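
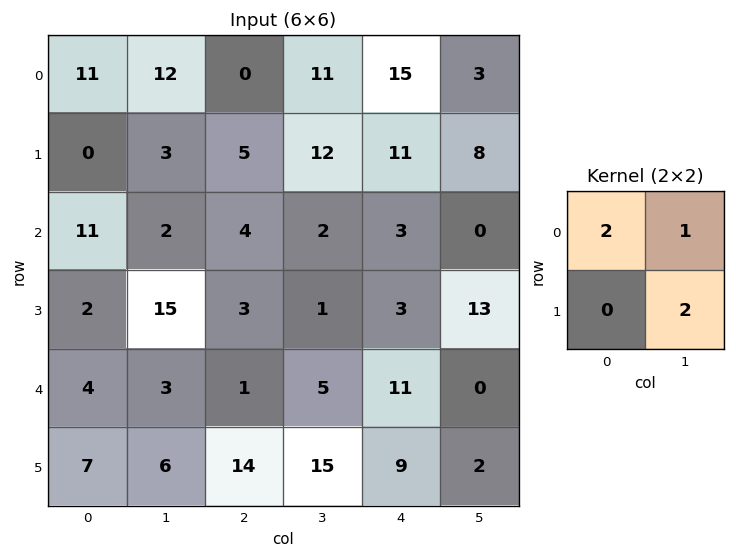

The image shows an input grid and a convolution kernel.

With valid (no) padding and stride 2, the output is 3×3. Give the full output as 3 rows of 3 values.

Output[0,0]: The receptive field on the input at this output position is [11 12 / 0 3]. Elementwise product with the kernel and sum: 11·2 + 12·1 + 3·2.

40 35 49
54 12 32
23 37 26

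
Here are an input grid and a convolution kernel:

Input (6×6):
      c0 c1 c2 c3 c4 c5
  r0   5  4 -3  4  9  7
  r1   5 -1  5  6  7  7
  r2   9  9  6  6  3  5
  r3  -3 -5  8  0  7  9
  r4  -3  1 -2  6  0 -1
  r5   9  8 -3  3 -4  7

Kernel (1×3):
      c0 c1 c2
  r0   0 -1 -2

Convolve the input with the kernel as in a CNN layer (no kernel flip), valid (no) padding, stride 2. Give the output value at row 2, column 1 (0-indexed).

-6

The receptive field on the input at this output position is [-2 6 0]. Elementwise product with the kernel and sum: 6·-1 + 0·-2.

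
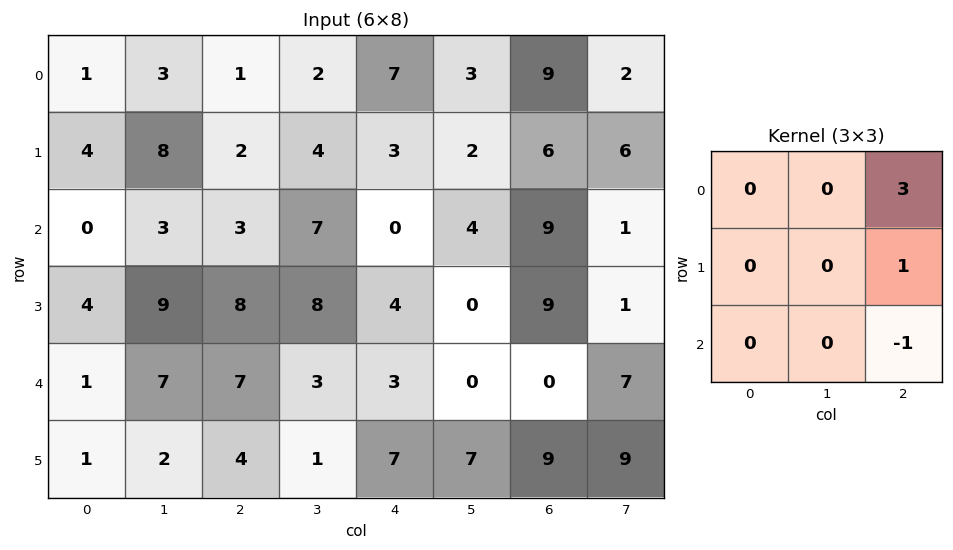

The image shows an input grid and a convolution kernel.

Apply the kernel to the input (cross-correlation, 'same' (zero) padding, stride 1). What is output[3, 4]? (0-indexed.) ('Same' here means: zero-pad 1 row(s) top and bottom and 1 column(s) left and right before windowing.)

The receptive field on the zero-padded input at this output position is [7 0 4 / 8 4 0 / 3 3 0]. Elementwise product with the kernel and sum: 4·3 + 0·1 + 0·-1.

12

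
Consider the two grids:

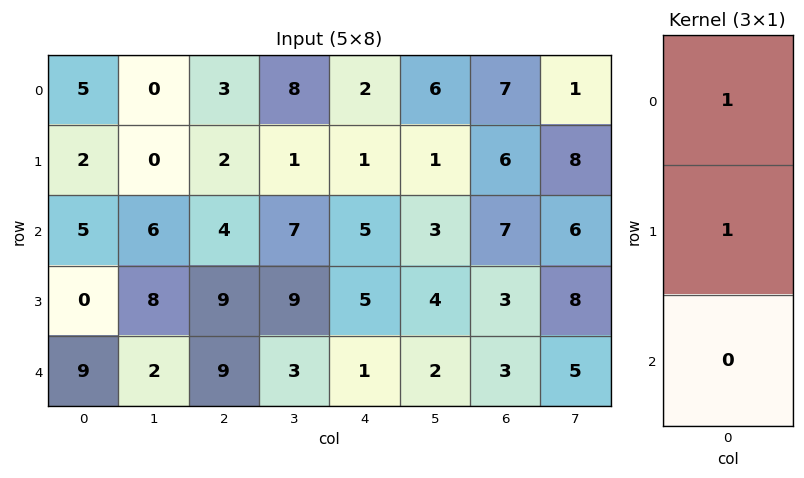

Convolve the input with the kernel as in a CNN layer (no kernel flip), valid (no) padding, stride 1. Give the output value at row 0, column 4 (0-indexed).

3

The receptive field on the input at this output position is [2 / 1 / 5]. Elementwise product with the kernel and sum: 2·1 + 1·1.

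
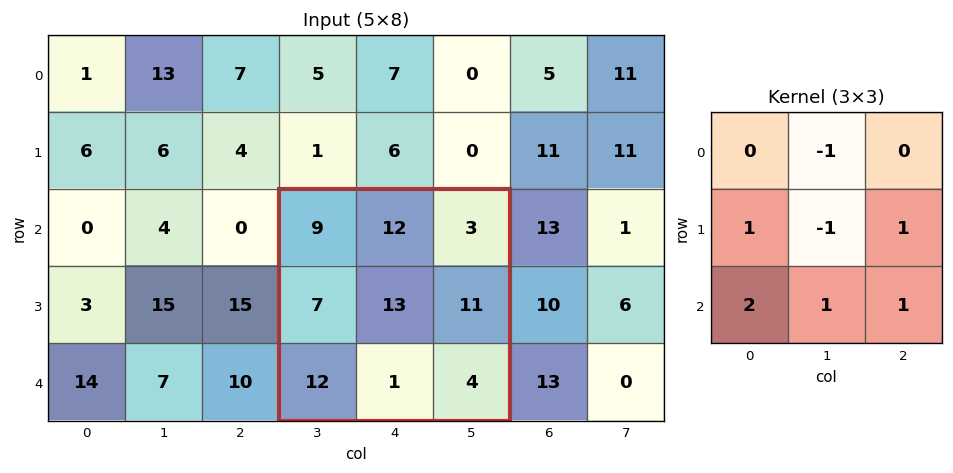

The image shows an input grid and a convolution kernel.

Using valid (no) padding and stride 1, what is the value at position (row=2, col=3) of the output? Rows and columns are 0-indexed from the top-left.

The receptive field on the input at this output position is [9 12 3 / 7 13 11 / 12 1 4]. Elementwise product with the kernel and sum: 12·-1 + 7·1 + 13·-1 + 11·1 + 12·2 + 1·1 + 4·1.

22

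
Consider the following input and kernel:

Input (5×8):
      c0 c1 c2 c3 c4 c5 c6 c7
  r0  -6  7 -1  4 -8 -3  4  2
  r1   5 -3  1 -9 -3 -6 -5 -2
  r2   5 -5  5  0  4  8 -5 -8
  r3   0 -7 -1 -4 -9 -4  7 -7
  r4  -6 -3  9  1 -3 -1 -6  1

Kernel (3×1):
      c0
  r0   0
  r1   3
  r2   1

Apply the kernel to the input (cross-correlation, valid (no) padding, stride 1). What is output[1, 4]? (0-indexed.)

The receptive field on the input at this output position is [-3 / 4 / -9]. Elementwise product with the kernel and sum: 4·3 + -9·1.

3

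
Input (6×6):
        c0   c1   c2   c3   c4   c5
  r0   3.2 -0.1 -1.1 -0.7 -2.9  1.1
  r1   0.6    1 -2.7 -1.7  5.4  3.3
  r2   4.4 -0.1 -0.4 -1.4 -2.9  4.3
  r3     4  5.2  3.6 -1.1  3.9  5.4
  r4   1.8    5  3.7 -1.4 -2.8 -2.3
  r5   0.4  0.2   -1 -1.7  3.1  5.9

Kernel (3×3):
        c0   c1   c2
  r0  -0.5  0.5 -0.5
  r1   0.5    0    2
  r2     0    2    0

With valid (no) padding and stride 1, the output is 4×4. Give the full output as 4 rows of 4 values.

Output[0,0]: The receptive field on the input at this output position is [3.2 -0.1 -1.1 / 0.6 1 -2.7 / 4.4 -0.1 -0.4]. Elementwise product with the kernel and sum: 3.2·-0.5 + -0.1·0.5 + -1.1·-0.5 + 0.6·0.5 + -2.7·2 + -0.1·2.

-6.4 -3.85 8.3 -1.7
13.35 3.35 -10.4 17.6
17.15 8.35 7.75 1.75
7.5 -2.55 -11.45 0.7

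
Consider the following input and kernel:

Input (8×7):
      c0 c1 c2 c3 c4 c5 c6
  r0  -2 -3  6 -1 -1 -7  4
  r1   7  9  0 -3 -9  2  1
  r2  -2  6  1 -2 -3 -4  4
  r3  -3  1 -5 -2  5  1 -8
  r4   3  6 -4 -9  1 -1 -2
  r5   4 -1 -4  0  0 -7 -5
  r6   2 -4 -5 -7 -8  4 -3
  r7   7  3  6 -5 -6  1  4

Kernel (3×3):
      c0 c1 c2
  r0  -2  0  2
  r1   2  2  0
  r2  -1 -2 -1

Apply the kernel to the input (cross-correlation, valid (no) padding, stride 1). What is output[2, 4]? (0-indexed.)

The receptive field on the input at this output position is [-3 -4 4 / 5 1 -8 / 1 -1 -2]. Elementwise product with the kernel and sum: -3·-2 + 4·2 + 5·2 + 1·2 + 1·-1 + -1·-2 + -2·-1.

29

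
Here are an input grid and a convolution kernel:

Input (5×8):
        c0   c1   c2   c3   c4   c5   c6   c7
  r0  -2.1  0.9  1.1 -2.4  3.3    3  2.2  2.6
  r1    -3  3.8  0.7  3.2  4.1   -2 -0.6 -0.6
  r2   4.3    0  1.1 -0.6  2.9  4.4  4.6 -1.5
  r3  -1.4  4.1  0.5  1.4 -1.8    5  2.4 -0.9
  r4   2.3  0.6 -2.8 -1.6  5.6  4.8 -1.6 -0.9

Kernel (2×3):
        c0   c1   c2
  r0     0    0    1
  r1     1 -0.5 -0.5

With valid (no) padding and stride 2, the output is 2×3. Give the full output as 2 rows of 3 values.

Output[0,0]: The receptive field on the input at this output position is [-2.1 0.9 1.1 / -3 3.8 0.7]. Elementwise product with the kernel and sum: 1.1·1 + -3·1 + 3.8·-0.5 + 0.7·-0.5.

-4.15 0.35 7.6
-2.6 3.6 -0.9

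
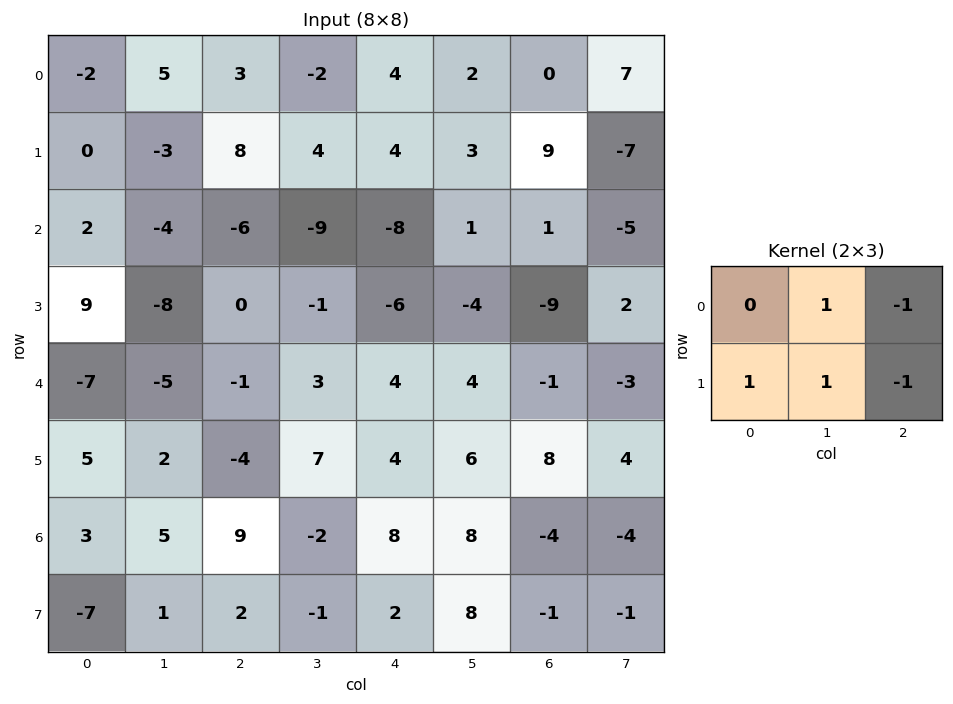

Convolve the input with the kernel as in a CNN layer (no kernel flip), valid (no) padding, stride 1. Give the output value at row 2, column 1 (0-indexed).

-4

The receptive field on the input at this output position is [-4 -6 -9 / -8 0 -1]. Elementwise product with the kernel and sum: -6·1 + -9·-1 + -8·1 + 0·1 + -1·-1.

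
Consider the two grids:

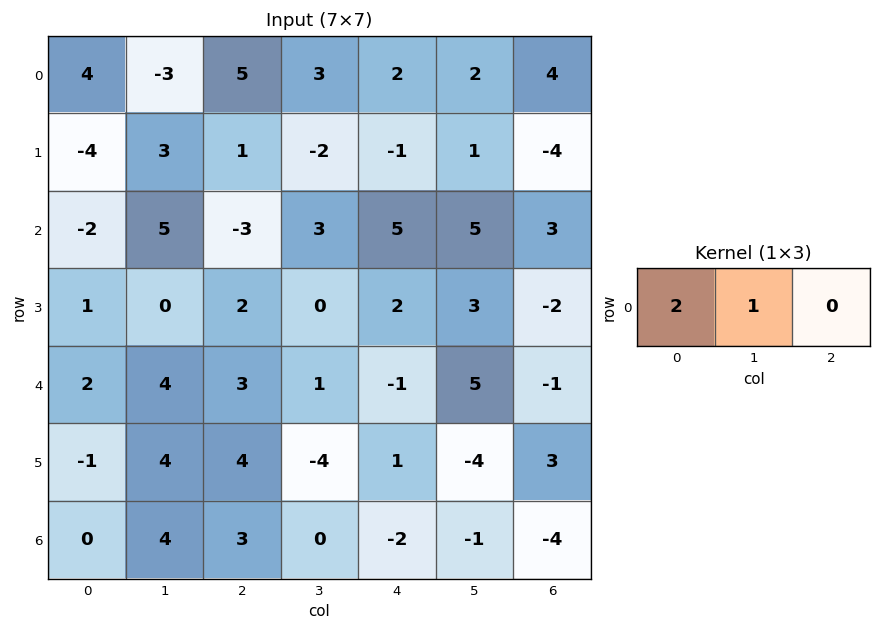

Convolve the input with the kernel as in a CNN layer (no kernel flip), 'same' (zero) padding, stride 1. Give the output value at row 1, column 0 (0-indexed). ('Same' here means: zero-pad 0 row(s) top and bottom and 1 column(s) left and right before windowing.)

The receptive field on the zero-padded input at this output position is [0 -4 3]. Elementwise product with the kernel and sum: 0·2 + -4·1.

-4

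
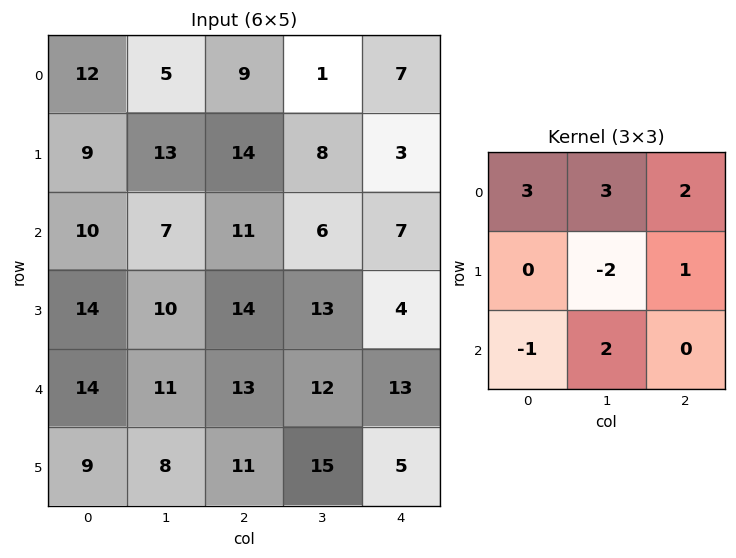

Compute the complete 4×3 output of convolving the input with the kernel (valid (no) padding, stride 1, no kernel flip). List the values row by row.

61 39 32
97 99 79
75 66 54
98 98 97

Output[0,0]: The receptive field on the input at this output position is [12 5 9 / 9 13 14 / 10 7 11]. Elementwise product with the kernel and sum: 12·3 + 5·3 + 9·2 + 13·-2 + 14·1 + 10·-1 + 7·2.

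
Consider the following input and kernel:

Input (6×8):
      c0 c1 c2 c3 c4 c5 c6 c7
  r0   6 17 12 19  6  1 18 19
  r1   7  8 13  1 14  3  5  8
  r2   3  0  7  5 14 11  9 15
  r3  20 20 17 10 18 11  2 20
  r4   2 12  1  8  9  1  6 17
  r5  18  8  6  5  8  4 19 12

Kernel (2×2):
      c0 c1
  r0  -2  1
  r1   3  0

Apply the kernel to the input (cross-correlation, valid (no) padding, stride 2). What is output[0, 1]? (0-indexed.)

34

The receptive field on the input at this output position is [12 19 / 13 1]. Elementwise product with the kernel and sum: 12·-2 + 19·1 + 13·3.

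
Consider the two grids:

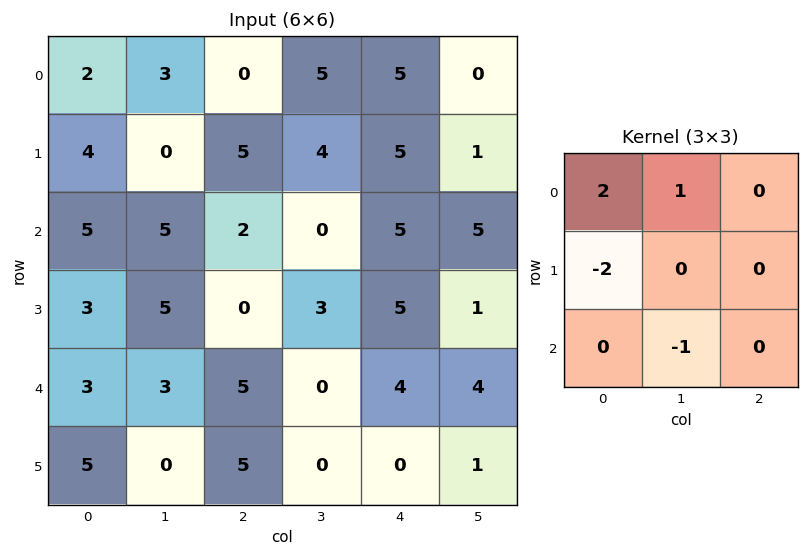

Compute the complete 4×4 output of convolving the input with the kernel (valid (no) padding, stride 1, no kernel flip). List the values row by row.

-6 4 -5 2
-7 -5 7 8
6 -3 4 -5
5 -1 -7 11

Output[0,0]: The receptive field on the input at this output position is [2 3 0 / 4 0 5 / 5 5 2]. Elementwise product with the kernel and sum: 2·2 + 3·1 + 4·-2 + 5·-1.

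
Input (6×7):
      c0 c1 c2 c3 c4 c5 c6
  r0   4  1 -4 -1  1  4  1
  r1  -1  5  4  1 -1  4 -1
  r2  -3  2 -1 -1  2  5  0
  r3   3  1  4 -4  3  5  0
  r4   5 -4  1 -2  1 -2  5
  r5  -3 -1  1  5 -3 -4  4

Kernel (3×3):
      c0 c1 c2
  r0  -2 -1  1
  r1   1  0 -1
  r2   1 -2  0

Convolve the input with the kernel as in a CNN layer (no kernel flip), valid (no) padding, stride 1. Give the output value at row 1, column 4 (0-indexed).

-8

The receptive field on the input at this output position is [-1 4 -1 / 2 5 0 / 3 5 0]. Elementwise product with the kernel and sum: -1·-2 + 4·-1 + -1·1 + 2·1 + 0·-1 + 3·1 + 5·-2.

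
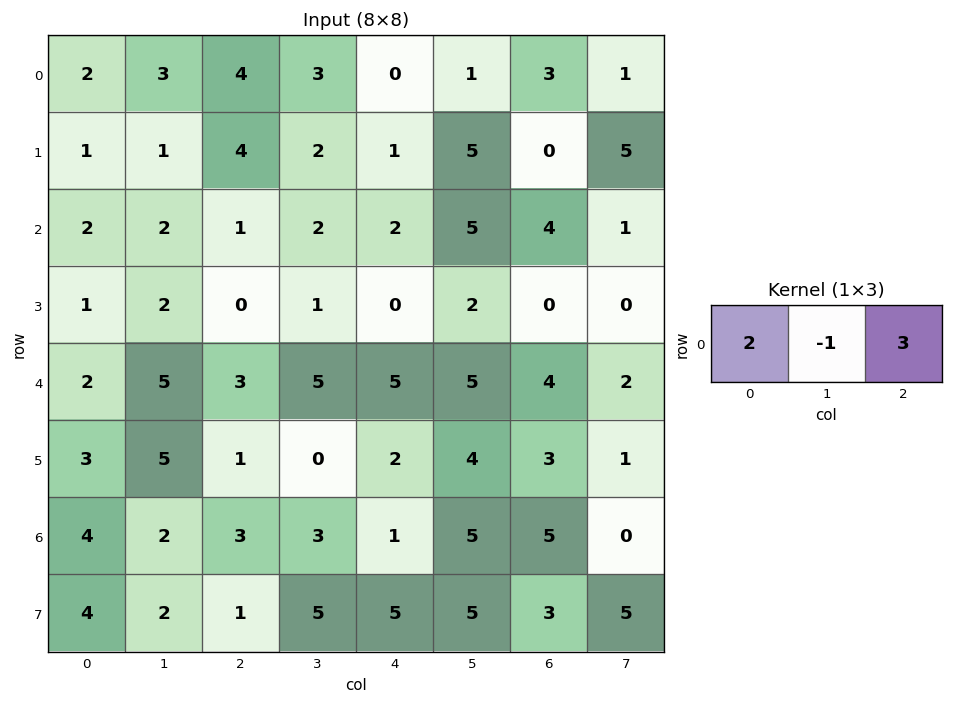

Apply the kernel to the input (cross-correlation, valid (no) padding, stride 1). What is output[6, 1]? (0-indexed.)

The receptive field on the input at this output position is [2 3 3]. Elementwise product with the kernel and sum: 2·2 + 3·-1 + 3·3.

10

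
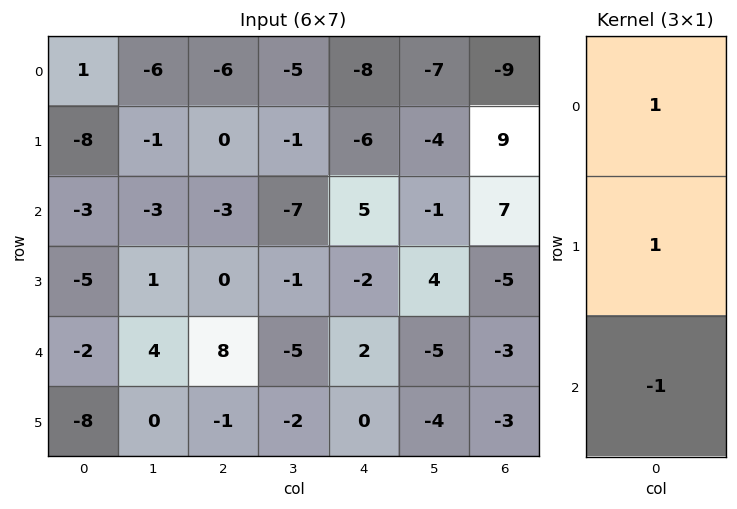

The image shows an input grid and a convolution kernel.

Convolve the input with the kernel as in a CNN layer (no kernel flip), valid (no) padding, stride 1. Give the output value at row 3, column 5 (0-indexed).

The receptive field on the input at this output position is [4 / -5 / -4]. Elementwise product with the kernel and sum: 4·1 + -5·1 + -4·-1.

3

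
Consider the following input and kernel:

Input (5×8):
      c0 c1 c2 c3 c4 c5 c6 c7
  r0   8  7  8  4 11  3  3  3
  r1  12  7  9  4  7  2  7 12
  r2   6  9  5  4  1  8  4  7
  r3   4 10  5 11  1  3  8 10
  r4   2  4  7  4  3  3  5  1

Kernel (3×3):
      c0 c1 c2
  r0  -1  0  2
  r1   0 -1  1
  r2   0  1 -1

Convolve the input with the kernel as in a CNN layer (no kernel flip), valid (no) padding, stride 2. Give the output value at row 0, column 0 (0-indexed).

14

The receptive field on the input at this output position is [8 7 8 / 12 7 9 / 6 9 5]. Elementwise product with the kernel and sum: 8·-1 + 8·2 + 7·-1 + 9·1 + 9·1 + 5·-1.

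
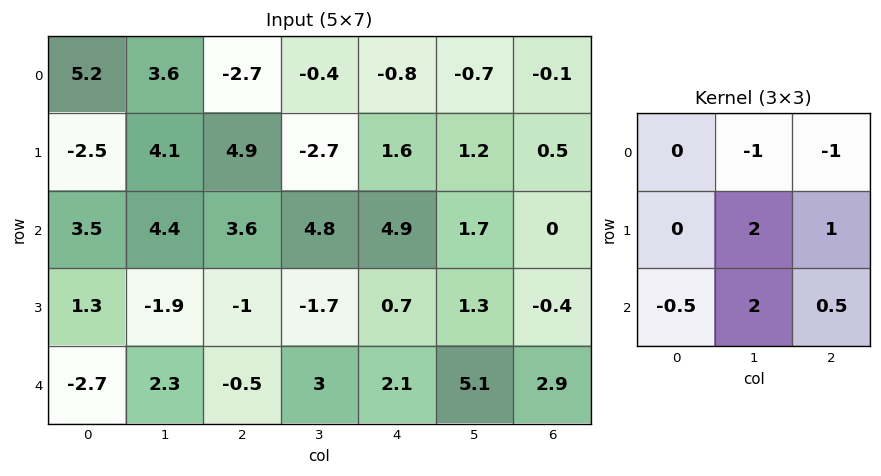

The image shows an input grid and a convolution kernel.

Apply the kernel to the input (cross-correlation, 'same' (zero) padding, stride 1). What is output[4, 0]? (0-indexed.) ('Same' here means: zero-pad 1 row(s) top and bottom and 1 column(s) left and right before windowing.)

The receptive field on the zero-padded input at this output position is [0 1.3 -1.9 / 0 -2.7 2.3 / 0 0 0]. Elementwise product with the kernel and sum: 1.3·-1 + -1.9·-1 + -2.7·2 + 2.3·1 + 0·-0.5 + 0·2 + 0·0.5.

-2.5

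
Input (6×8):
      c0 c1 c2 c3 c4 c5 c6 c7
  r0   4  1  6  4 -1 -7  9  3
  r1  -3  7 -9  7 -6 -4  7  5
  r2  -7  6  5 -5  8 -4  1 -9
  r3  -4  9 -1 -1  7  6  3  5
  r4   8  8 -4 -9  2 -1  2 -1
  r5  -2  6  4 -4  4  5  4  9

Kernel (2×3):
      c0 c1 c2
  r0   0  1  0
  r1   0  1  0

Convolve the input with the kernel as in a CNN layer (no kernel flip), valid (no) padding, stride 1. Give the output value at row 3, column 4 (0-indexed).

The receptive field on the input at this output position is [7 6 3 / 2 -1 2]. Elementwise product with the kernel and sum: 6·1 + -1·1.

5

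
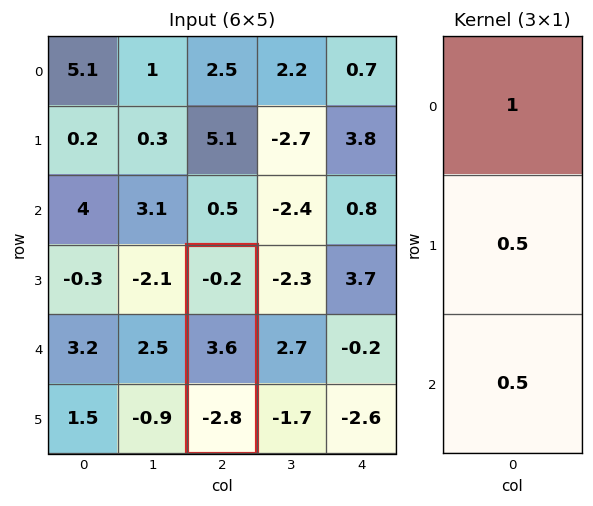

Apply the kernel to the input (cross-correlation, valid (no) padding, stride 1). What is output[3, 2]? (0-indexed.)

The receptive field on the input at this output position is [-0.2 / 3.6 / -2.8]. Elementwise product with the kernel and sum: -0.2·1 + 3.6·0.5 + -2.8·0.5.

0.2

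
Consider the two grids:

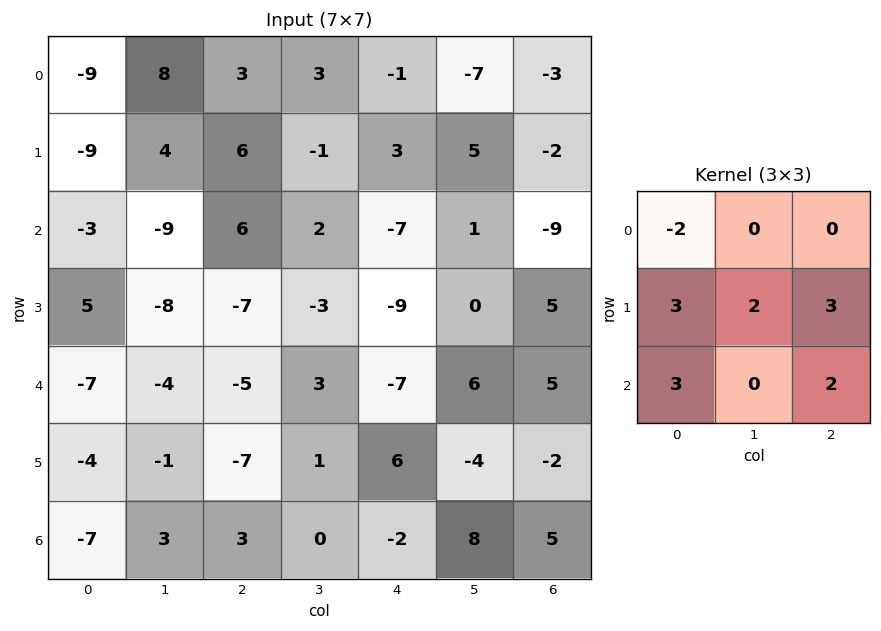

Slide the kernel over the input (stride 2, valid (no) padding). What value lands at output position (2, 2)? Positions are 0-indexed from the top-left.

The receptive field on the input at this output position is [-7 6 5 / 6 -4 -2 / -2 8 5]. Elementwise product with the kernel and sum: -7·-2 + 6·3 + -4·2 + -2·3 + -2·3 + 5·2.

22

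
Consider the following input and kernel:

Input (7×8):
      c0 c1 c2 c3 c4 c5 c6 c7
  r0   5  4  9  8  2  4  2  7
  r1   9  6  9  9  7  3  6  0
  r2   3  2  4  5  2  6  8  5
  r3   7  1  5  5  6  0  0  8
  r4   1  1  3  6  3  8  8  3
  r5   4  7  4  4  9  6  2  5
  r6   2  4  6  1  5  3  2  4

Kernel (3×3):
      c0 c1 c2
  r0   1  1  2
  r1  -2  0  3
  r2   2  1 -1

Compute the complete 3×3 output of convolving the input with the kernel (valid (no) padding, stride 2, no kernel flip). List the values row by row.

40 35 16
14 30 18
14 42 26

Output[0,0]: The receptive field on the input at this output position is [5 4 9 / 9 6 9 / 3 2 4]. Elementwise product with the kernel and sum: 5·1 + 4·1 + 9·2 + 9·-2 + 9·3 + 3·2 + 2·1 + 4·-1.
Output[0,1]: The receptive field on the input at this output position is [9 8 2 / 9 9 7 / 4 5 2]. Elementwise product with the kernel and sum: 9·1 + 8·1 + 2·2 + 9·-2 + 7·3 + 4·2 + 5·1 + 2·-1.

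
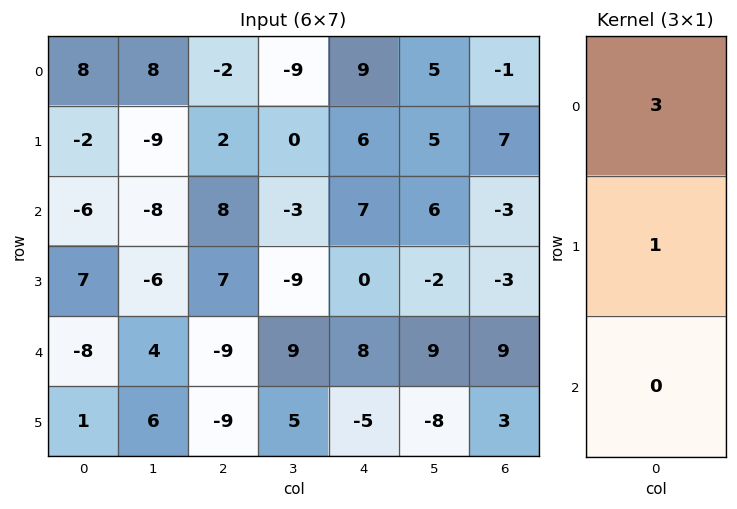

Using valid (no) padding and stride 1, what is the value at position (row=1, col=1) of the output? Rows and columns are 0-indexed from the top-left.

-35

The receptive field on the input at this output position is [-9 / -8 / -6]. Elementwise product with the kernel and sum: -9·3 + -8·1.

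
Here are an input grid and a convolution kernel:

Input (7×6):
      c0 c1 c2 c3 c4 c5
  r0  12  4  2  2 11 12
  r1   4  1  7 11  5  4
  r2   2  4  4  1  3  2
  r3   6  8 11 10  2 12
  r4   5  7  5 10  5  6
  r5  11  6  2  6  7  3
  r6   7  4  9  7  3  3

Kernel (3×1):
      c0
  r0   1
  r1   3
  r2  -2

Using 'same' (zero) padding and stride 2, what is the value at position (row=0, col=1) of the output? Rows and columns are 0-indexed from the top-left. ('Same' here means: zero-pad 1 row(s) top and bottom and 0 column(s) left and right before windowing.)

-8

The receptive field on the zero-padded input at this output position is [0 / 2 / 7]. Elementwise product with the kernel and sum: 0·1 + 2·3 + 7·-2.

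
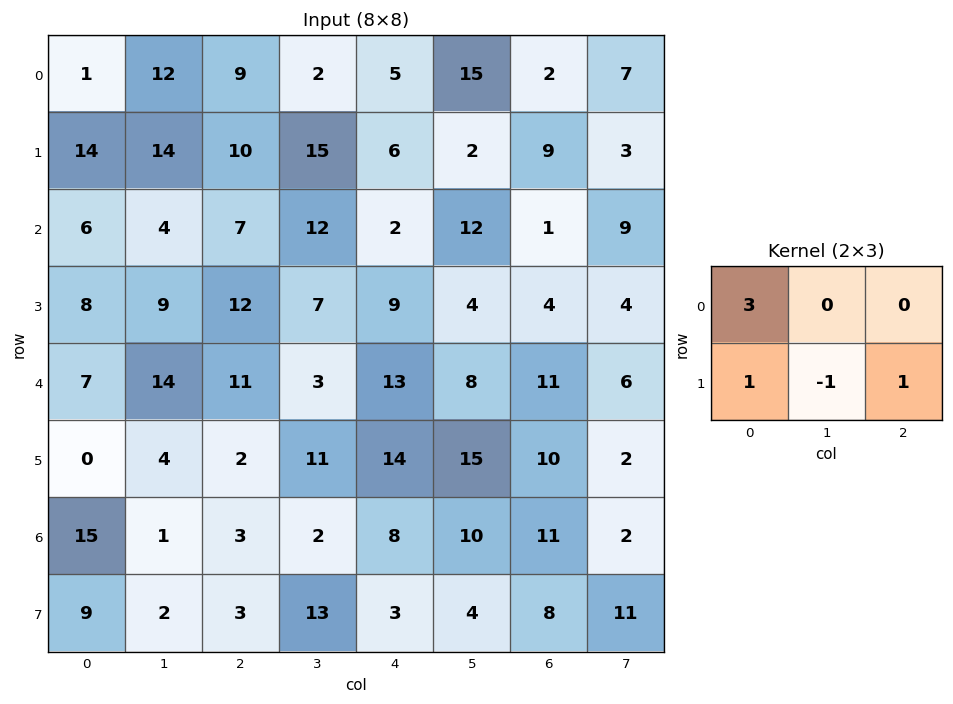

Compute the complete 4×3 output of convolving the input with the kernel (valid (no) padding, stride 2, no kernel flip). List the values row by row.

13 28 28
29 35 15
19 38 48
55 2 31

Output[0,0]: The receptive field on the input at this output position is [1 12 9 / 14 14 10]. Elementwise product with the kernel and sum: 1·3 + 14·1 + 14·-1 + 10·1.
Output[0,1]: The receptive field on the input at this output position is [9 2 5 / 10 15 6]. Elementwise product with the kernel and sum: 9·3 + 10·1 + 15·-1 + 6·1.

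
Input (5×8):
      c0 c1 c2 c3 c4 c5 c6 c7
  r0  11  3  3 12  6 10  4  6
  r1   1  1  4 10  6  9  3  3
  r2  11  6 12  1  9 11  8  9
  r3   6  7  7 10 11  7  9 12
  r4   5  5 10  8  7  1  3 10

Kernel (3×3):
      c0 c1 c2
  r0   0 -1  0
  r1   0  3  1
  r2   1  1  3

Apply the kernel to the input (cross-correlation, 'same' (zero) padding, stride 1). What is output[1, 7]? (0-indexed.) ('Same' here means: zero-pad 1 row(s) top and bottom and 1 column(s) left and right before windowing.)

The receptive field on the zero-padded input at this output position is [4 6 0 / 3 3 0 / 8 9 0]. Elementwise product with the kernel and sum: 6·-1 + 3·3 + 0·1 + 8·1 + 9·1 + 0·3.

20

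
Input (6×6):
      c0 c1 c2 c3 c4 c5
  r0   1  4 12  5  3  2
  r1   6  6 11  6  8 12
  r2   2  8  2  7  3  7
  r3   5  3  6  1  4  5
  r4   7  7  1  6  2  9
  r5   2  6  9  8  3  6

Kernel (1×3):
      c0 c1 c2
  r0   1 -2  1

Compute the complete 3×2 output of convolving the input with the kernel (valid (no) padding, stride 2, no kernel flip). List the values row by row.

Output[0,0]: The receptive field on the input at this output position is [1 4 12]. Elementwise product with the kernel and sum: 1·1 + 4·-2 + 12·1.

5 5
-12 -9
-6 -9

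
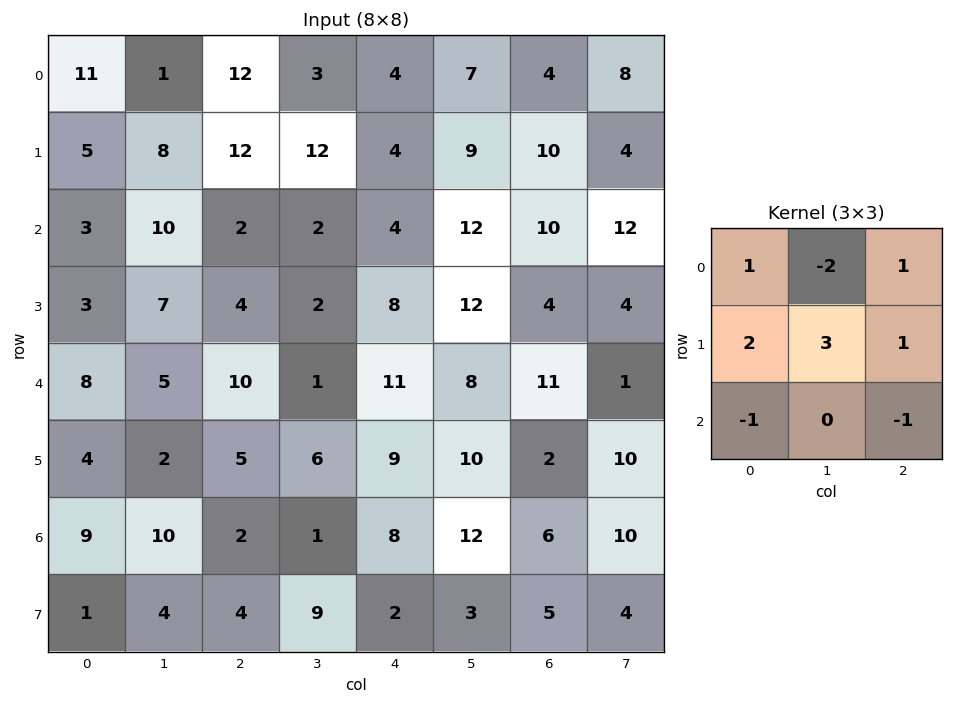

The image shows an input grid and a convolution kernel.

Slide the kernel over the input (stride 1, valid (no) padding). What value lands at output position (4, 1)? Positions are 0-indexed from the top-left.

0

The receptive field on the input at this output position is [5 10 1 / 2 5 6 / 10 2 1]. Elementwise product with the kernel and sum: 5·1 + 10·-2 + 1·1 + 2·2 + 5·3 + 6·1 + 10·-1 + 1·-1.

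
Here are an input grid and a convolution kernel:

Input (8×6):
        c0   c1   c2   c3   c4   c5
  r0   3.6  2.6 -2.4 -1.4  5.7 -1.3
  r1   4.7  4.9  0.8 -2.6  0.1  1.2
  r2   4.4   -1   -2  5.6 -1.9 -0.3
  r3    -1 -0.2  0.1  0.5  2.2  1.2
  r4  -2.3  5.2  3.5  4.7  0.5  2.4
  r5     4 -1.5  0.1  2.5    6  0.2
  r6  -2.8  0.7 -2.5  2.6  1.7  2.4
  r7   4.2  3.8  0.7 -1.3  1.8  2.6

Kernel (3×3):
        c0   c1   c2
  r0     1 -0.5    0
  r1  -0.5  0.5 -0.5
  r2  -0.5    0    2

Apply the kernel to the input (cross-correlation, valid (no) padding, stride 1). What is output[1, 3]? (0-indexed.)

The receptive field on the input at this output position is [-2.6 0.1 1.2 / 5.6 -1.9 -0.3 / 0.5 2.2 1.2]. Elementwise product with the kernel and sum: -2.6·1 + 0.1·-0.5 + 5.6·-0.5 + -1.9·0.5 + -0.3·-0.5 + 0.5·-0.5 + 1.2·2.

-4.1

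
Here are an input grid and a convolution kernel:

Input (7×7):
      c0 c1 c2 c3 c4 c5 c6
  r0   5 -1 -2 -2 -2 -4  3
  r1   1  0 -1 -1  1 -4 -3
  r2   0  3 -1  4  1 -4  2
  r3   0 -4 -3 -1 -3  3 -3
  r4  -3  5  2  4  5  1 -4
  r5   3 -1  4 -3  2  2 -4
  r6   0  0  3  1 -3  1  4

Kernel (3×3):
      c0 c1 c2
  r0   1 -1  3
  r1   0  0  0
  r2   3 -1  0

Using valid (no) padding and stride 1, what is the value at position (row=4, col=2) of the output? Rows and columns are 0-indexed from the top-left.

The receptive field on the input at this output position is [2 4 5 / 4 -3 2 / 3 1 -3]. Elementwise product with the kernel and sum: 2·1 + 4·-1 + 5·3 + 3·3 + 1·-1.

21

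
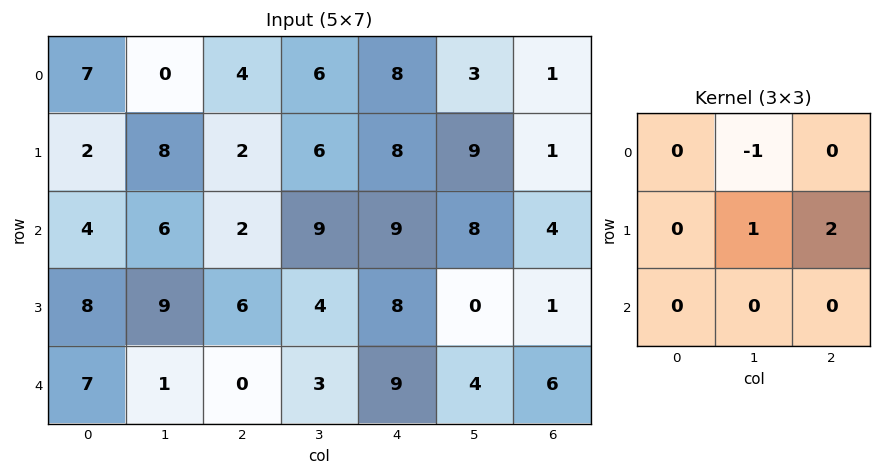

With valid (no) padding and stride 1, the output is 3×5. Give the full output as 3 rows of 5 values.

12 10 16 18 8
2 18 21 17 7
15 12 11 -1 -6

Output[0,0]: The receptive field on the input at this output position is [7 0 4 / 2 8 2 / 4 6 2]. Elementwise product with the kernel and sum: 0·-1 + 8·1 + 2·2.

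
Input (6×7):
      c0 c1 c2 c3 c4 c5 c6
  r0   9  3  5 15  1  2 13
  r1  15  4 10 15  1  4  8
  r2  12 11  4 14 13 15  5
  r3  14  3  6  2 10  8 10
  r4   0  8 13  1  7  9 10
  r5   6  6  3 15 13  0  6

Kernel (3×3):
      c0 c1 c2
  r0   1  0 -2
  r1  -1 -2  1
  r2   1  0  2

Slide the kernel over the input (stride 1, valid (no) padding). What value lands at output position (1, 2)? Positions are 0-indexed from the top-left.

The receptive field on the input at this output position is [10 15 1 / 4 14 13 / 6 2 10]. Elementwise product with the kernel and sum: 10·1 + 1·-2 + 4·-1 + 14·-2 + 13·1 + 6·1 + 10·2.

15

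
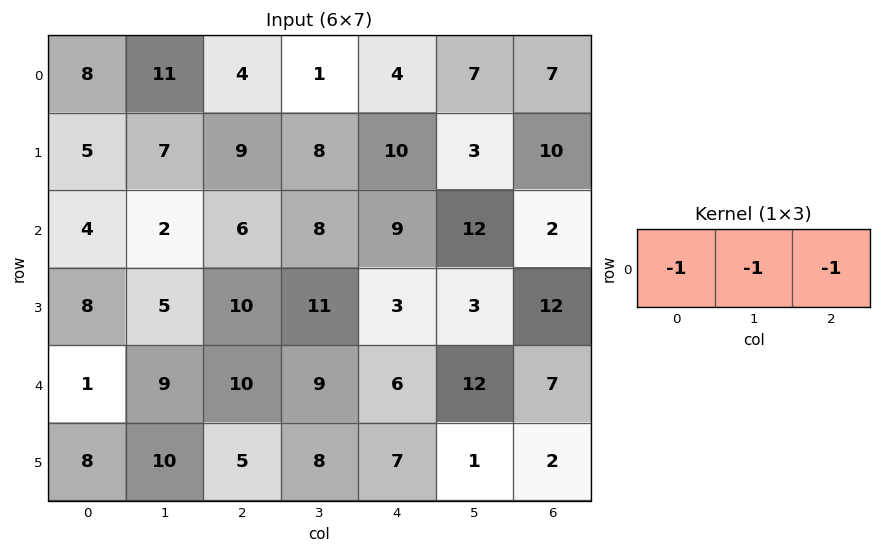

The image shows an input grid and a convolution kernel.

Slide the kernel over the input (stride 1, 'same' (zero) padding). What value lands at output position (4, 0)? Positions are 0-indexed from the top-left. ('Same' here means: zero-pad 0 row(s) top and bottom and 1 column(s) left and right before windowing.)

The receptive field on the zero-padded input at this output position is [0 1 9]. Elementwise product with the kernel and sum: 0·-1 + 1·-1 + 9·-1.

-10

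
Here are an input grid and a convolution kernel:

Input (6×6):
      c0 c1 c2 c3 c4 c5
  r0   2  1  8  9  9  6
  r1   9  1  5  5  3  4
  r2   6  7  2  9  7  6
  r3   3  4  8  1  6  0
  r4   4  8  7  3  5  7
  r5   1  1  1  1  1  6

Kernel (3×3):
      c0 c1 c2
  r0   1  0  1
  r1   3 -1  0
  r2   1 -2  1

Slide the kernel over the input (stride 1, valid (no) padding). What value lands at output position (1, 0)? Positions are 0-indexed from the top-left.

The receptive field on the input at this output position is [9 1 5 / 6 7 2 / 3 4 8]. Elementwise product with the kernel and sum: 9·1 + 5·1 + 6·3 + 7·-1 + 3·1 + 4·-2 + 8·1.

28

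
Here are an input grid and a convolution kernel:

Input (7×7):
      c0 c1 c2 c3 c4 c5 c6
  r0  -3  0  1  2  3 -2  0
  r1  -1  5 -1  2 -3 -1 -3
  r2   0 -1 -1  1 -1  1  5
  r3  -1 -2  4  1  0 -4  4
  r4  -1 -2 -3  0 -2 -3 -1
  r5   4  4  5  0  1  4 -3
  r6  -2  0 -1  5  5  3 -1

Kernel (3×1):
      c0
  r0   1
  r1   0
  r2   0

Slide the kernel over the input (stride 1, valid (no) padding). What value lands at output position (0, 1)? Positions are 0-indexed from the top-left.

0

The receptive field on the input at this output position is [0 / 5 / -1]. Elementwise product with the kernel and sum: 0·1.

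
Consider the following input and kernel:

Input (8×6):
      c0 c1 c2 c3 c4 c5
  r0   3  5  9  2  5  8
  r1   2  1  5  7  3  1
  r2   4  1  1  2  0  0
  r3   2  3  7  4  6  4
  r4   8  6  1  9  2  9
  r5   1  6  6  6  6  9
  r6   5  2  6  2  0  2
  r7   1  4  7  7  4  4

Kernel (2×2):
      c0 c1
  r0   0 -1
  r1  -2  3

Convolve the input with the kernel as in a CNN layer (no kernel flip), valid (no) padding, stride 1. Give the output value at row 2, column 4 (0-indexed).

The receptive field on the input at this output position is [0 0 / 6 4]. Elementwise product with the kernel and sum: 0·-1 + 6·-2 + 4·3.

0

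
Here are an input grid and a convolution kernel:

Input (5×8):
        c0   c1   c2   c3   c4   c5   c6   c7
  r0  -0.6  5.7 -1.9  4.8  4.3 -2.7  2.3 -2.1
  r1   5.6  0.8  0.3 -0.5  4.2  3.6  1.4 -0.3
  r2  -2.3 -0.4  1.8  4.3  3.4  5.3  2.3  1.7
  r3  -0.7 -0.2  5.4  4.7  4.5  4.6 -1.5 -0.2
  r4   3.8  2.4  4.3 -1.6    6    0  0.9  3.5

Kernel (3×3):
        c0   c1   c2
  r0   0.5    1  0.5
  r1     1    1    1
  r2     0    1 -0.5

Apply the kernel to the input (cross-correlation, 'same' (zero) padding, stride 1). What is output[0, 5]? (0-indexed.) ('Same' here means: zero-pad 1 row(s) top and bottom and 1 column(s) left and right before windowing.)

The receptive field on the zero-padded input at this output position is [0 0 0 / 4.3 -2.7 2.3 / 4.2 3.6 1.4]. Elementwise product with the kernel and sum: 0·0.5 + 0·1 + 0·0.5 + 4.3·1 + -2.7·1 + 2.3·1 + 3.6·1 + 1.4·-0.5.

6.8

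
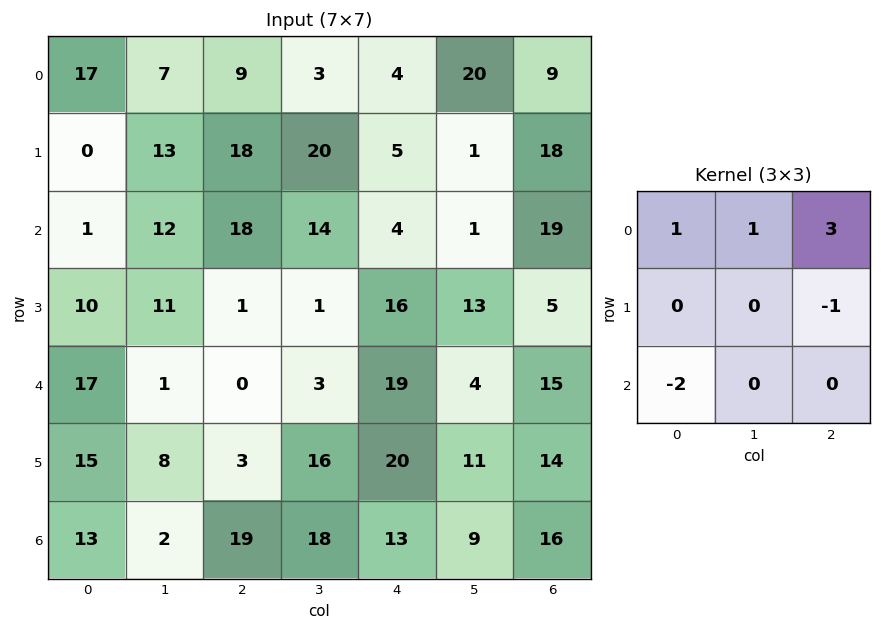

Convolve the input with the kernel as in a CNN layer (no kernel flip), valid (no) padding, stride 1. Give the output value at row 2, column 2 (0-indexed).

The receptive field on the input at this output position is [18 14 4 / 1 1 16 / 0 3 19]. Elementwise product with the kernel and sum: 18·1 + 14·1 + 4·3 + 16·-1 + 0·-2.

28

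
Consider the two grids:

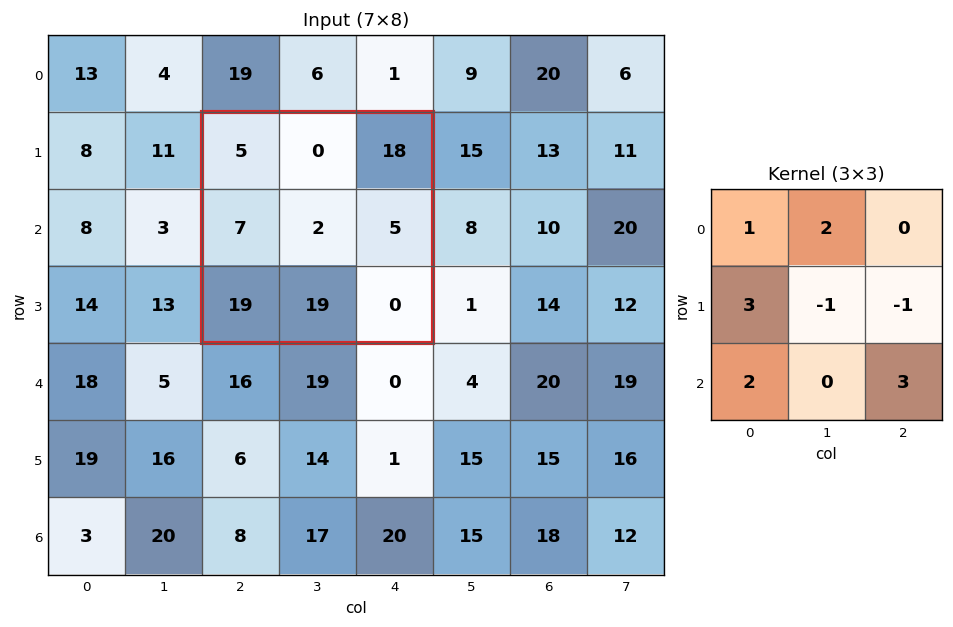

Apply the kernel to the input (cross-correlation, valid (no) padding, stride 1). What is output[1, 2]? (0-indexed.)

57

The receptive field on the input at this output position is [5 0 18 / 7 2 5 / 19 19 0]. Elementwise product with the kernel and sum: 5·1 + 0·2 + 7·3 + 2·-1 + 5·-1 + 19·2 + 0·3.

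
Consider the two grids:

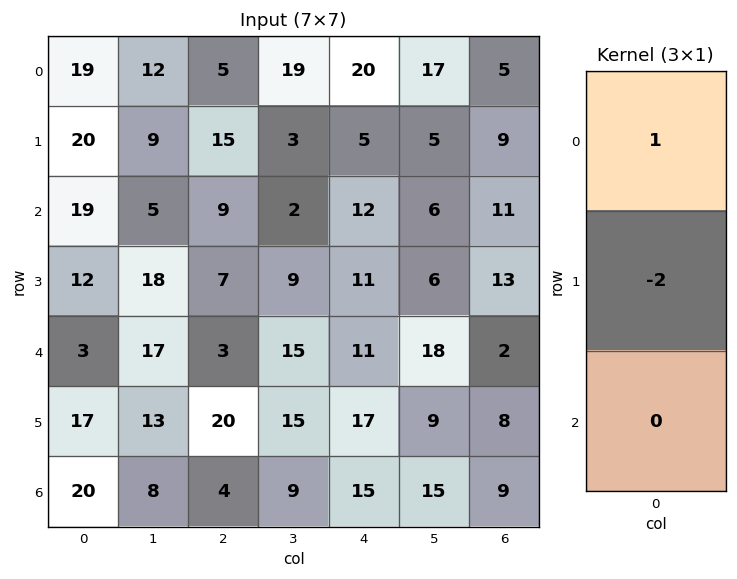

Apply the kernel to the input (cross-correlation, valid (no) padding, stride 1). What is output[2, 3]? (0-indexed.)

The receptive field on the input at this output position is [2 / 9 / 15]. Elementwise product with the kernel and sum: 2·1 + 9·-2.

-16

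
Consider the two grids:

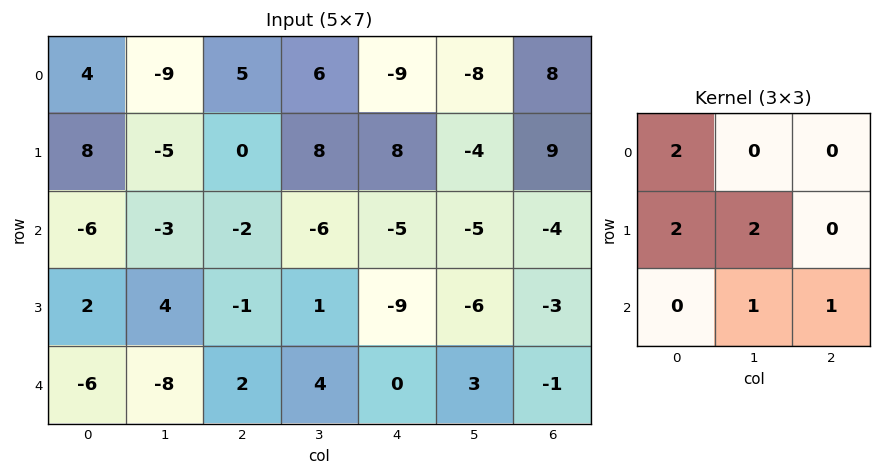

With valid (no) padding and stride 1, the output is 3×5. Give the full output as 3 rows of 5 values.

Output[0,0]: The receptive field on the input at this output position is [4 -9 5 / 8 -5 0 / -6 -3 -2]. Elementwise product with the kernel and sum: 4·2 + 8·2 + -5·2 + -3·1 + -2·1.
Output[0,1]: The receptive field on the input at this output position is [-9 5 6 / -5 0 8 / -3 -2 -6]. Elementwise product with the kernel and sum: -9·2 + -5·2 + 0·2 + -2·1 + -6·1.

9 -36 15 34 -19
1 -20 -24 -21 -13
-6 6 0 -25 -38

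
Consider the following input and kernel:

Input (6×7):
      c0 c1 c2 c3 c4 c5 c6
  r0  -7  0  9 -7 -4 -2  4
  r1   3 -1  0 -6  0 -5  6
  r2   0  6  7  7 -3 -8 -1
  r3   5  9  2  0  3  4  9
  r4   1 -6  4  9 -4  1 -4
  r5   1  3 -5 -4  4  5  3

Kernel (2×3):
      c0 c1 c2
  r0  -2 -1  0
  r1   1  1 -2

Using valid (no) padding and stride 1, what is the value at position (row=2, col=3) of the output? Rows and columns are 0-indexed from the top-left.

-16

The receptive field on the input at this output position is [7 -3 -8 / 0 3 4]. Elementwise product with the kernel and sum: 7·-2 + -3·-1 + 0·1 + 3·1 + 4·-2.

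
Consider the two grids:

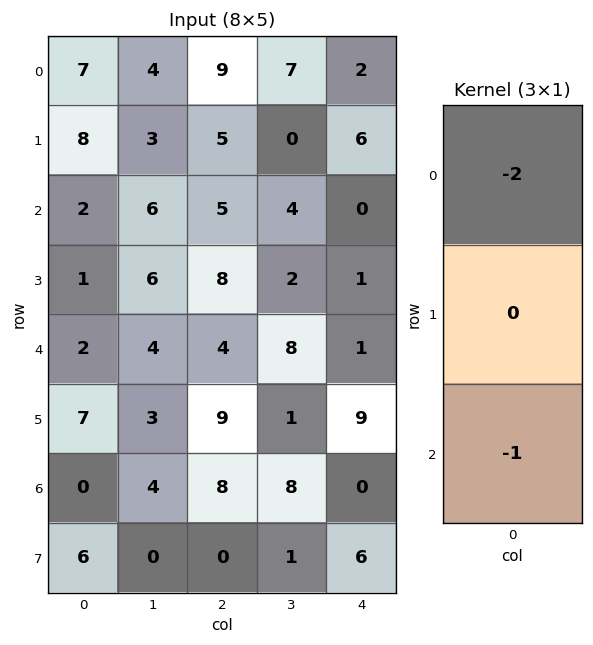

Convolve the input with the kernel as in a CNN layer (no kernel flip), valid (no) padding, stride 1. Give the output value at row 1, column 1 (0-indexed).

The receptive field on the input at this output position is [3 / 6 / 6]. Elementwise product with the kernel and sum: 3·-2 + 6·-1.

-12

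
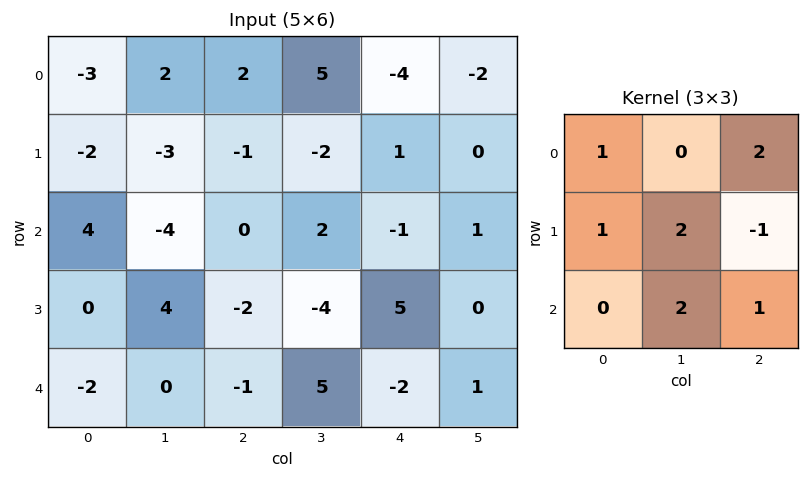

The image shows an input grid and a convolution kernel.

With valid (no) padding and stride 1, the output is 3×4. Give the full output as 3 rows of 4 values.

Output[0,0]: The receptive field on the input at this output position is [-3 2 2 / -2 -3 -1 / 4 -4 0]. Elementwise product with the kernel and sum: -3·1 + 2·2 + -2·1 + -3·2 + -1·-1 + -4·2 + 0·1.
Output[0,1]: The receptive field on the input at this output position is [2 2 5 / -3 -1 -2 / -4 0 2]. Elementwise product with the kernel and sum: 2·1 + 5·2 + -3·1 + -1·2 + -2·-1 + 0·2 + 2·1.

-14 11 -9 0
-2 -21 3 7
13 7 -9 7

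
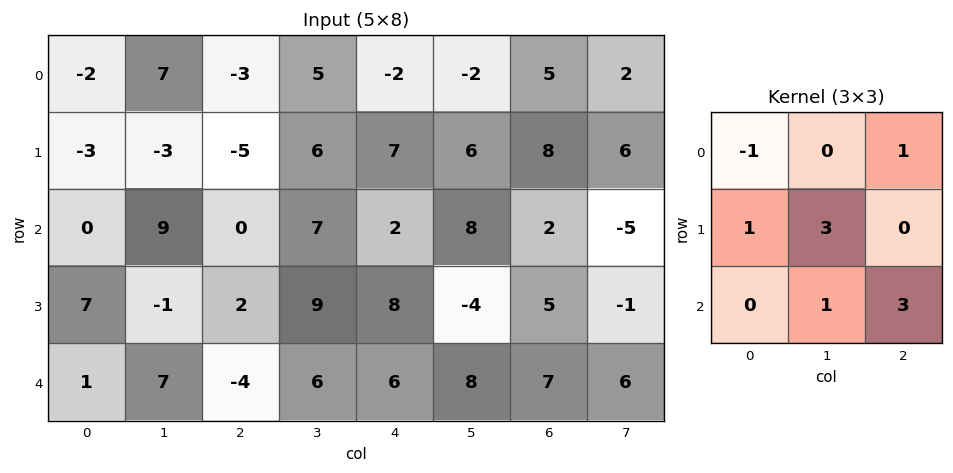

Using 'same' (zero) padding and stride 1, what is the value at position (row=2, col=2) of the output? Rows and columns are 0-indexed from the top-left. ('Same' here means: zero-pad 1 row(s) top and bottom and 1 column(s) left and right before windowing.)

47

The receptive field on the zero-padded input at this output position is [-3 -5 6 / 9 0 7 / -1 2 9]. Elementwise product with the kernel and sum: -3·-1 + 6·1 + 9·1 + 0·3 + 2·1 + 9·3.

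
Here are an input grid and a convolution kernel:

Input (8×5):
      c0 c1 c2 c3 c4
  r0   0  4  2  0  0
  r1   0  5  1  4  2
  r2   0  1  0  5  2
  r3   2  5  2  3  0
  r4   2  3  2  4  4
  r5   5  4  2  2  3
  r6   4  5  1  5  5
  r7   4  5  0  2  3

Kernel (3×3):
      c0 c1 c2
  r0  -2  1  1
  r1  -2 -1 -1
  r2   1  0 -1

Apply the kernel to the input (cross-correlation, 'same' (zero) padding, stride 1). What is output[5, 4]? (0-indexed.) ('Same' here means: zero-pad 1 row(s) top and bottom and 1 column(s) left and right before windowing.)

-6

The receptive field on the zero-padded input at this output position is [4 4 0 / 2 3 0 / 5 5 0]. Elementwise product with the kernel and sum: 4·-2 + 4·1 + 0·1 + 2·-2 + 3·-1 + 0·-1 + 5·1 + 0·-1.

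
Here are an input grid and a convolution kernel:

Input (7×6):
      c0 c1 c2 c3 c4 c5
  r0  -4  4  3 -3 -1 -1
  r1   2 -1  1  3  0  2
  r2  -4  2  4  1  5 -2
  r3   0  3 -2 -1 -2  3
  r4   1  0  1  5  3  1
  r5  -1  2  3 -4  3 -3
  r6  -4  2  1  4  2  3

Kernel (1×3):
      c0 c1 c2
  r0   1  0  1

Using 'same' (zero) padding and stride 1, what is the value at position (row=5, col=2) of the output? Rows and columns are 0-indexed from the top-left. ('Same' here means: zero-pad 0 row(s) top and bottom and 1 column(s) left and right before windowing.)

-2

The receptive field on the zero-padded input at this output position is [2 3 -4]. Elementwise product with the kernel and sum: 2·1 + -4·1.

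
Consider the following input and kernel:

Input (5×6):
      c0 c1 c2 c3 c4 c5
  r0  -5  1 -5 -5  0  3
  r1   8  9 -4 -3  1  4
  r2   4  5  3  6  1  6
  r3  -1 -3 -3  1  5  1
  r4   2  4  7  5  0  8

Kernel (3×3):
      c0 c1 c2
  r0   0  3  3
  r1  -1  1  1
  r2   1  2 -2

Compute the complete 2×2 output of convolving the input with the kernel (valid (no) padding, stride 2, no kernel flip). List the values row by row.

Output[0,0]: The receptive field on the input at this output position is [-5 1 -5 / 8 9 -4 / 4 5 3]. Elementwise product with the kernel and sum: 1·3 + -5·3 + 8·-1 + 9·1 + -4·1 + 4·1 + 5·2 + 3·-2.
Output[0,1]: The receptive field on the input at this output position is [-5 -5 0 / -4 -3 1 / 3 6 1]. Elementwise product with the kernel and sum: -5·3 + 0·3 + -4·-1 + -3·1 + 1·1 + 3·1 + 6·2 + 1·-2.

-7 0
15 47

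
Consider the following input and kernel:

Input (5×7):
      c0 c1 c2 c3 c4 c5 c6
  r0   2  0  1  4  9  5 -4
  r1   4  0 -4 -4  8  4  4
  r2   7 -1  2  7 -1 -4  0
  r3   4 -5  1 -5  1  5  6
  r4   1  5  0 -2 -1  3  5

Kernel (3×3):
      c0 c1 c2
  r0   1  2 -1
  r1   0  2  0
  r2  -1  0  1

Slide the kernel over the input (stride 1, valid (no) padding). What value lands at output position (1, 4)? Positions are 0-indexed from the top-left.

The receptive field on the input at this output position is [8 4 4 / -1 -4 0 / 1 5 6]. Elementwise product with the kernel and sum: 8·1 + 4·2 + 4·-1 + -4·2 + 1·-1 + 6·1.

9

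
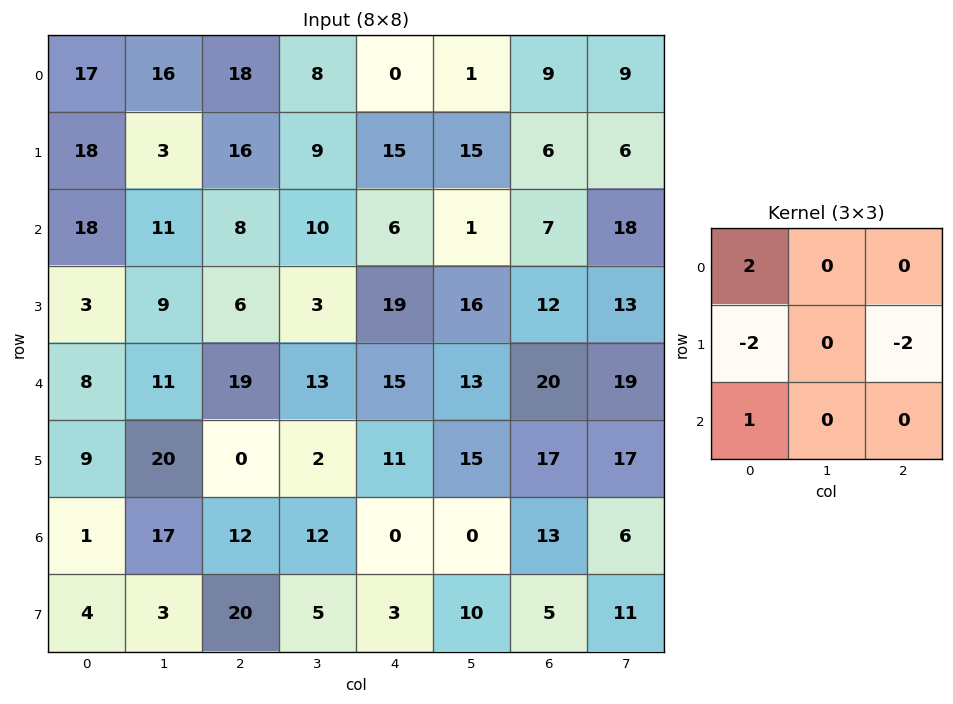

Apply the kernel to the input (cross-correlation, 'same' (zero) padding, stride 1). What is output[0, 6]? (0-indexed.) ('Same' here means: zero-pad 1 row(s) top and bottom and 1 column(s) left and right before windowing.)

-5

The receptive field on the zero-padded input at this output position is [0 0 0 / 1 9 9 / 15 6 6]. Elementwise product with the kernel and sum: 0·2 + 1·-2 + 9·-2 + 15·1.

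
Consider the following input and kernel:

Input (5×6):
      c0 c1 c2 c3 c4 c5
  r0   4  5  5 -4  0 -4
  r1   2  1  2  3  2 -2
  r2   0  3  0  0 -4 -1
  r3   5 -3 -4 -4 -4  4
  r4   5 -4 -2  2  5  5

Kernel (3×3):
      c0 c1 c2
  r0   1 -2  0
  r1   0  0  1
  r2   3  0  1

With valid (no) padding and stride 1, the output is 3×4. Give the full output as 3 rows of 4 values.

-4 7 11 -7
11 -16 -24 -10
3 -11 -5 23

Output[0,0]: The receptive field on the input at this output position is [4 5 5 / 2 1 2 / 0 3 0]. Elementwise product with the kernel and sum: 4·1 + 5·-2 + 2·1 + 0·3 + 0·1.
Output[0,1]: The receptive field on the input at this output position is [5 5 -4 / 1 2 3 / 3 0 0]. Elementwise product with the kernel and sum: 5·1 + 5·-2 + 3·1 + 3·3 + 0·1.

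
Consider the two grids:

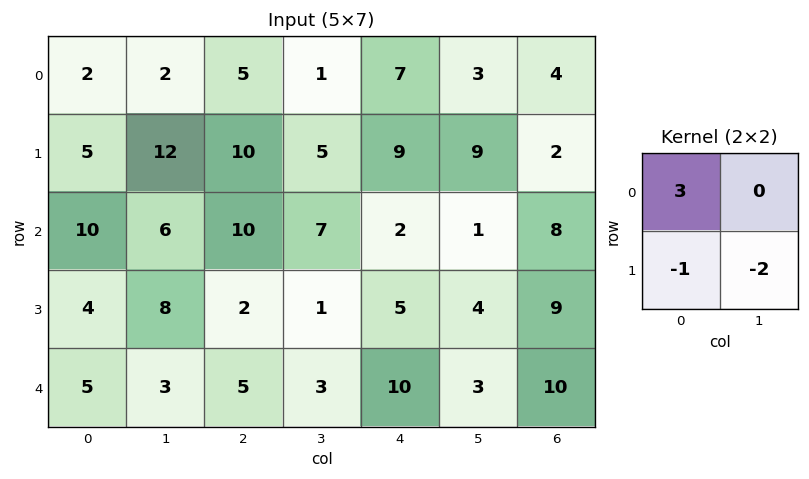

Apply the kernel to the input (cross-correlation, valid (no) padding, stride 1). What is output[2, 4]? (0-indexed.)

-7

The receptive field on the input at this output position is [2 1 / 5 4]. Elementwise product with the kernel and sum: 2·3 + 5·-1 + 4·-2.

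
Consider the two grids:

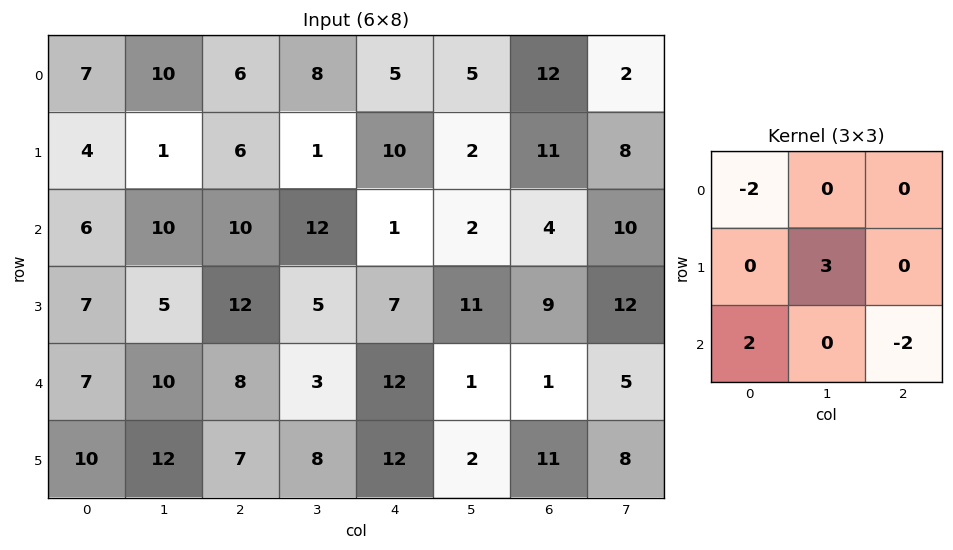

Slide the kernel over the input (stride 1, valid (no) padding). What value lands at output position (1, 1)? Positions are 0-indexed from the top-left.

The receptive field on the input at this output position is [1 6 1 / 10 10 12 / 5 12 5]. Elementwise product with the kernel and sum: 1·-2 + 10·3 + 5·2 + 5·-2.

28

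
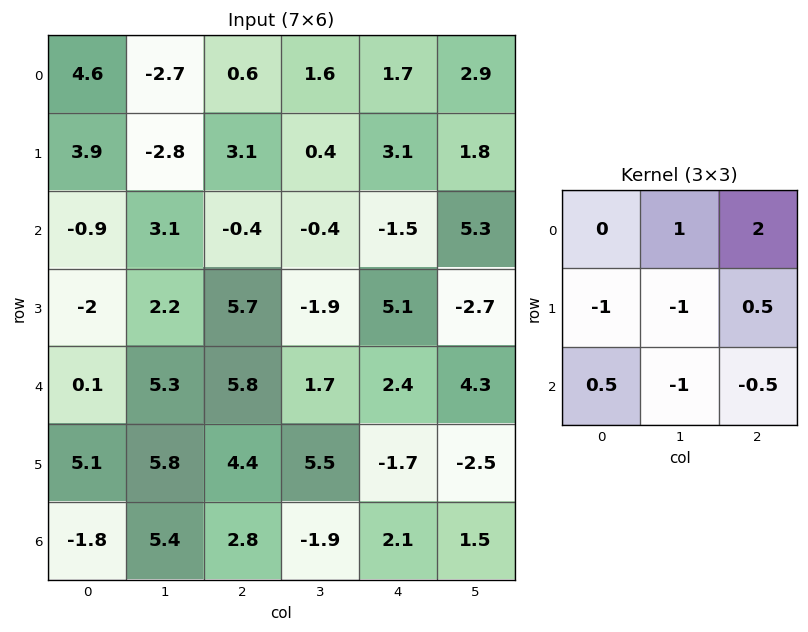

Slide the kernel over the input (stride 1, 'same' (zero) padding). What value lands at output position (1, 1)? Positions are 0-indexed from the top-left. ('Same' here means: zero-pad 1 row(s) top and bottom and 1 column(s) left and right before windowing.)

The receptive field on the zero-padded input at this output position is [4.6 -2.7 0.6 / 3.9 -2.8 3.1 / -0.9 3.1 -0.4]. Elementwise product with the kernel and sum: -2.7·1 + 0.6·2 + 3.9·-1 + -2.8·-1 + 3.1·0.5 + -0.9·0.5 + 3.1·-1 + -0.4·-0.5.

-4.4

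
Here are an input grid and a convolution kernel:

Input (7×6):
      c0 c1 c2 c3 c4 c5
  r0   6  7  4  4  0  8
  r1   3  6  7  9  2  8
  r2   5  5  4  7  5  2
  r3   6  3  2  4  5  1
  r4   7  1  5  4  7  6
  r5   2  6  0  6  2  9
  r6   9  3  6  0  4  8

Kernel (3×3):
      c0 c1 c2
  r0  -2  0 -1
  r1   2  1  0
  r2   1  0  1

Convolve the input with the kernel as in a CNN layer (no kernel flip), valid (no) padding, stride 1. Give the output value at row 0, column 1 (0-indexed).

The receptive field on the input at this output position is [7 4 4 / 6 7 9 / 5 4 7]. Elementwise product with the kernel and sum: 7·-2 + 4·-1 + 6·2 + 7·1 + 5·1 + 7·1.

13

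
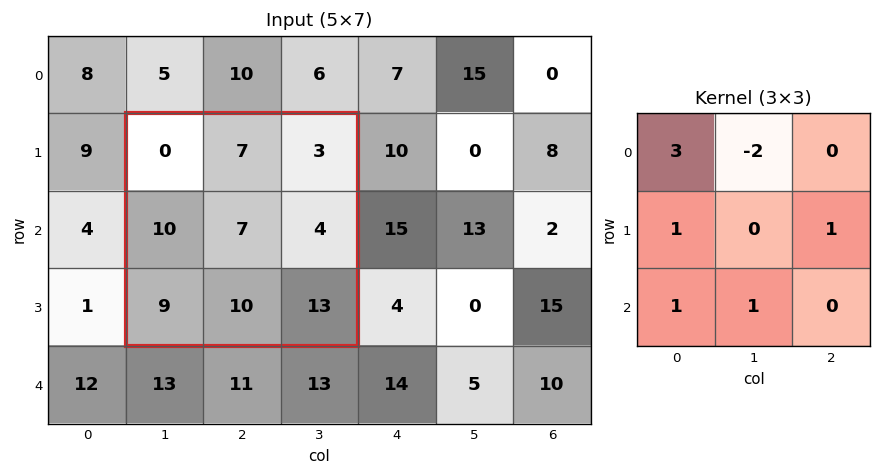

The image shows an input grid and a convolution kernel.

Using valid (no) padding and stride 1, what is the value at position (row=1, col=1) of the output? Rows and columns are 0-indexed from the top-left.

19

The receptive field on the input at this output position is [0 7 3 / 10 7 4 / 9 10 13]. Elementwise product with the kernel and sum: 0·3 + 7·-2 + 10·1 + 4·1 + 9·1 + 10·1.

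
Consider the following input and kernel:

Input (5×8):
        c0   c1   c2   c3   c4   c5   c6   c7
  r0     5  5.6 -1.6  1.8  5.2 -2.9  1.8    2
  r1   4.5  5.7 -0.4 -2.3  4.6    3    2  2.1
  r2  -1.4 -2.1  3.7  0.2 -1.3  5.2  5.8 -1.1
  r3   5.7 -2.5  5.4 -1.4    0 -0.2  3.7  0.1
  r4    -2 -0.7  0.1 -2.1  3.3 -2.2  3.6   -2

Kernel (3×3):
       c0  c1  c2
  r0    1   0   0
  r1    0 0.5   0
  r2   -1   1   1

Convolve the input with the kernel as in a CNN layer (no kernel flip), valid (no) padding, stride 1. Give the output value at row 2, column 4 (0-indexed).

The receptive field on the input at this output position is [-1.3 5.2 5.8 / 0 -0.2 3.7 / 3.3 -2.2 3.6]. Elementwise product with the kernel and sum: -1.3·1 + -0.2·0.5 + 3.3·-1 + -2.2·1 + 3.6·1.

-3.3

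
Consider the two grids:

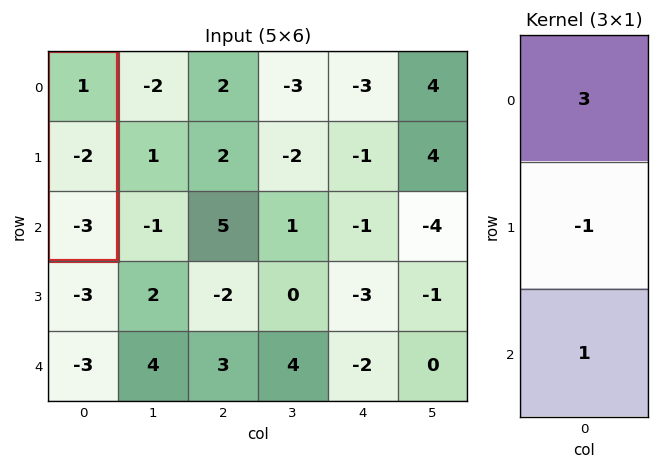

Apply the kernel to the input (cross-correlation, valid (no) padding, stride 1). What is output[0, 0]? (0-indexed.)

The receptive field on the input at this output position is [1 / -2 / -3]. Elementwise product with the kernel and sum: 1·3 + -2·-1 + -3·1.

2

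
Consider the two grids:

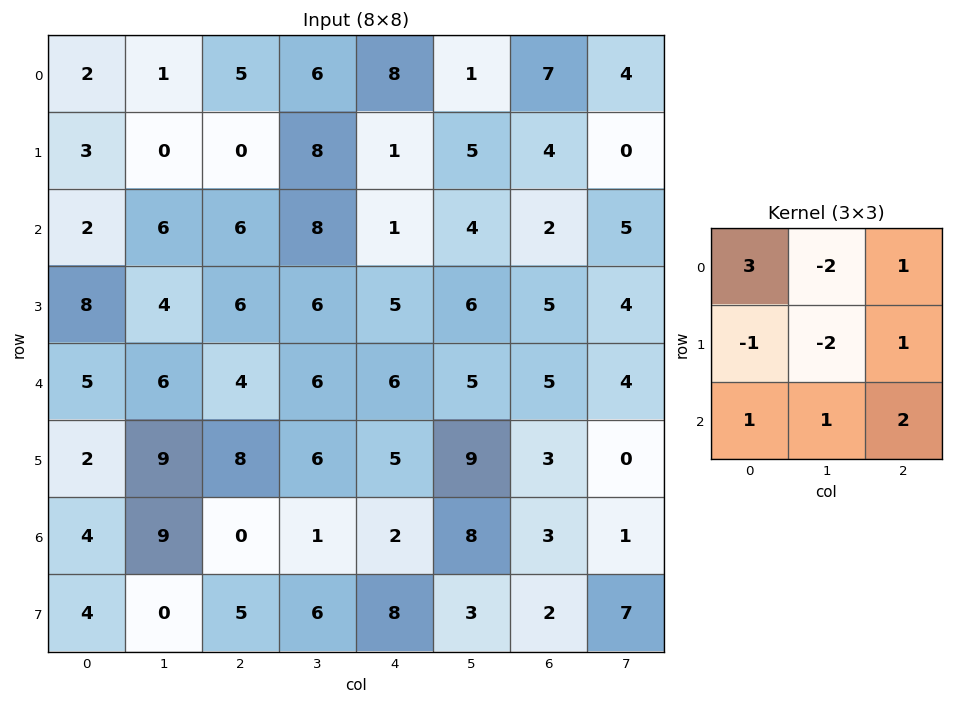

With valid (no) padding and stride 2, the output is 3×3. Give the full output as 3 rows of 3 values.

26 12 31
9 12 6
8 -4 9

Output[0,0]: The receptive field on the input at this output position is [2 1 5 / 3 0 0 / 2 6 6]. Elementwise product with the kernel and sum: 2·3 + 1·-2 + 5·1 + 3·-1 + 0·-2 + 0·1 + 2·1 + 6·1 + 6·2.
Output[0,1]: The receptive field on the input at this output position is [5 6 8 / 0 8 1 / 6 8 1]. Elementwise product with the kernel and sum: 5·3 + 6·-2 + 8·1 + 0·-1 + 8·-2 + 1·1 + 6·1 + 8·1 + 1·2.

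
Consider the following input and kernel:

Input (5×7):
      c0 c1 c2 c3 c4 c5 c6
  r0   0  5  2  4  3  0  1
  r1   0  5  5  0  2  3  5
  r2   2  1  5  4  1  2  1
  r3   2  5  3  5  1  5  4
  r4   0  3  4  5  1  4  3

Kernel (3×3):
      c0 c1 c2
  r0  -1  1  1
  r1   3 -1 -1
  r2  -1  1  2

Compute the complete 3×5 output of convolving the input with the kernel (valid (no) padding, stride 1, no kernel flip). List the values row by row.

6 23 19 -5 -1
19 2 11 20 18
13 26 6 12 5

Output[0,0]: The receptive field on the input at this output position is [0 5 2 / 0 5 5 / 2 1 5]. Elementwise product with the kernel and sum: 0·-1 + 5·1 + 2·1 + 0·3 + 5·-1 + 5·-1 + 2·-1 + 1·1 + 5·2.
Output[0,1]: The receptive field on the input at this output position is [5 2 4 / 5 5 0 / 1 5 4]. Elementwise product with the kernel and sum: 5·-1 + 2·1 + 4·1 + 5·3 + 5·-1 + 0·-1 + 1·-1 + 5·1 + 4·2.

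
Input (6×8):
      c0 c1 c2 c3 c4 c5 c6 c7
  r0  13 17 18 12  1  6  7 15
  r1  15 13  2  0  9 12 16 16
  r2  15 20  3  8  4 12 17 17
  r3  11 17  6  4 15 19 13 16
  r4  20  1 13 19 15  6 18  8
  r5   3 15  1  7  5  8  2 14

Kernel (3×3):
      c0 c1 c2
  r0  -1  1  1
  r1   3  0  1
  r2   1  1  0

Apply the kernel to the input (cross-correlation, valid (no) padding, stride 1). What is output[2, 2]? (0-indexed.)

The receptive field on the input at this output position is [3 8 4 / 6 4 15 / 13 19 15]. Elementwise product with the kernel and sum: 3·-1 + 8·1 + 4·1 + 6·3 + 15·1 + 13·1 + 19·1.

74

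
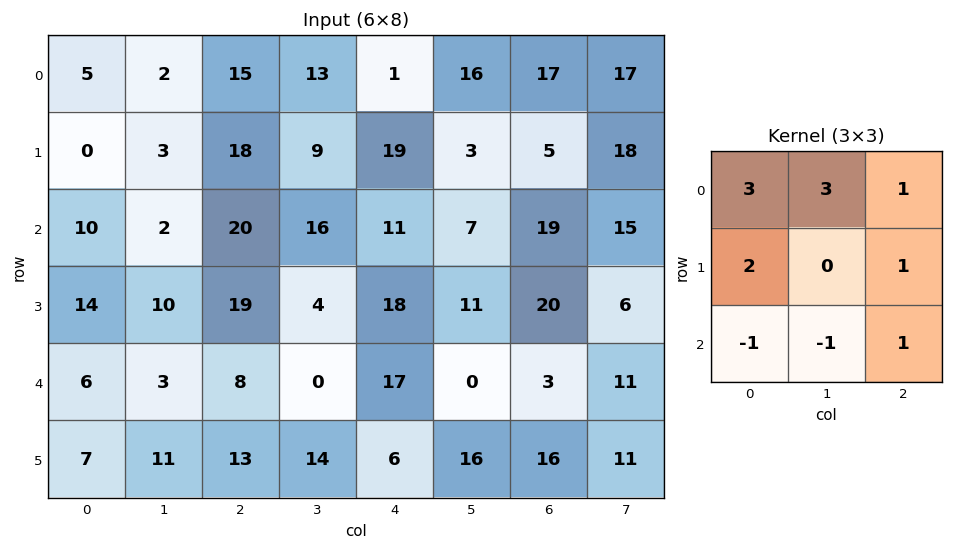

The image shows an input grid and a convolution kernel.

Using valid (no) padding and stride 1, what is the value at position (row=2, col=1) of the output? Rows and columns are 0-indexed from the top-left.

The receptive field on the input at this output position is [2 20 16 / 10 19 4 / 3 8 0]. Elementwise product with the kernel and sum: 2·3 + 20·3 + 16·1 + 10·2 + 4·1 + 3·-1 + 8·-1 + 0·1.

95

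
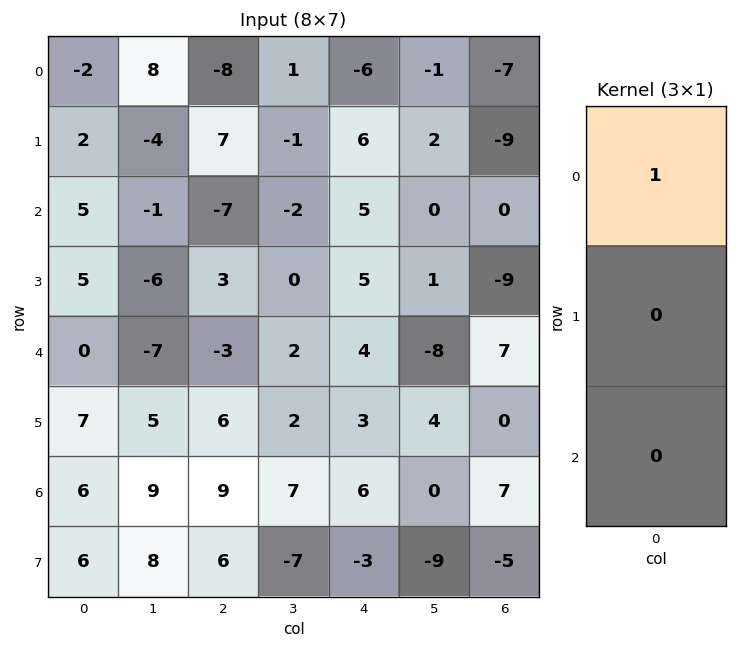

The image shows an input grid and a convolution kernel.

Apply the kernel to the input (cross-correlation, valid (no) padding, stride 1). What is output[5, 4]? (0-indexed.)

The receptive field on the input at this output position is [3 / 6 / -3]. Elementwise product with the kernel and sum: 3·1.

3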